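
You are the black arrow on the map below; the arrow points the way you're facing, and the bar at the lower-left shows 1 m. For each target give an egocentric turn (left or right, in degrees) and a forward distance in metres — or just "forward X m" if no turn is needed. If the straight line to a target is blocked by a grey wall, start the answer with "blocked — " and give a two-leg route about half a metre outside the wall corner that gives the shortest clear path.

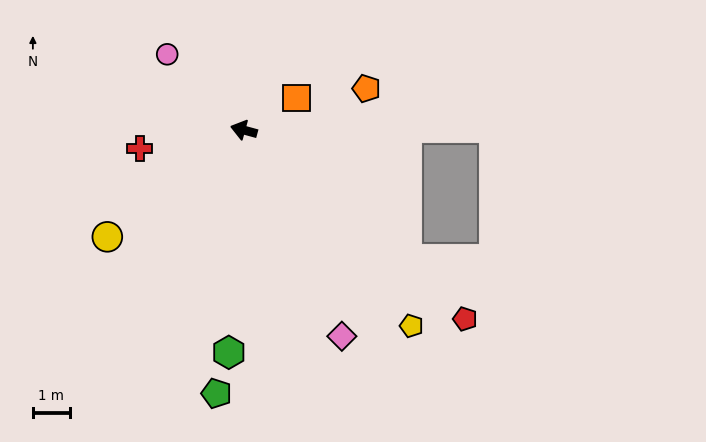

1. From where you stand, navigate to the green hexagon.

turn left 101°, forward 6.1 m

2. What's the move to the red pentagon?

turn left 155°, forward 7.9 m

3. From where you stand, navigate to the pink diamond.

turn left 131°, forward 6.2 m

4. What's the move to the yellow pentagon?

turn left 146°, forward 7.0 m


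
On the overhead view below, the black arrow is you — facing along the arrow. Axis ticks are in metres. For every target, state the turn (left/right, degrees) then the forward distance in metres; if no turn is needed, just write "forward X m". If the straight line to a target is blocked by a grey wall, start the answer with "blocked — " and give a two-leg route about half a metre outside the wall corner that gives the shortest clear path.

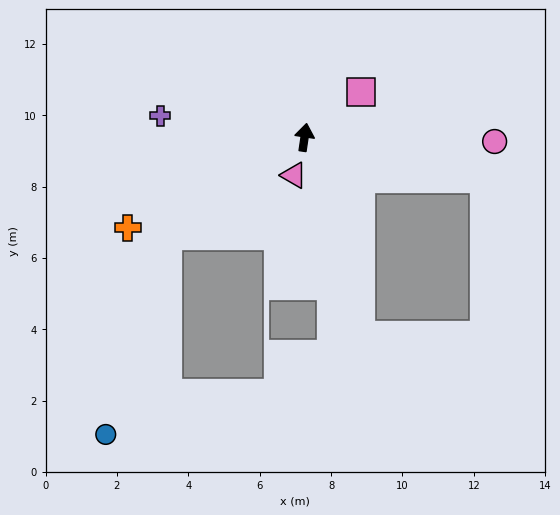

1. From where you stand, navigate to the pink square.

turn right 43°, forward 2.0 m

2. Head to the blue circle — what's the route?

blocked — turn left 134°, forward 4.7 m, then turn left 37°, forward 5.8 m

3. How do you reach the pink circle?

turn right 83°, forward 5.3 m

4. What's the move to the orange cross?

turn left 126°, forward 5.6 m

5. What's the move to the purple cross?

turn left 90°, forward 4.1 m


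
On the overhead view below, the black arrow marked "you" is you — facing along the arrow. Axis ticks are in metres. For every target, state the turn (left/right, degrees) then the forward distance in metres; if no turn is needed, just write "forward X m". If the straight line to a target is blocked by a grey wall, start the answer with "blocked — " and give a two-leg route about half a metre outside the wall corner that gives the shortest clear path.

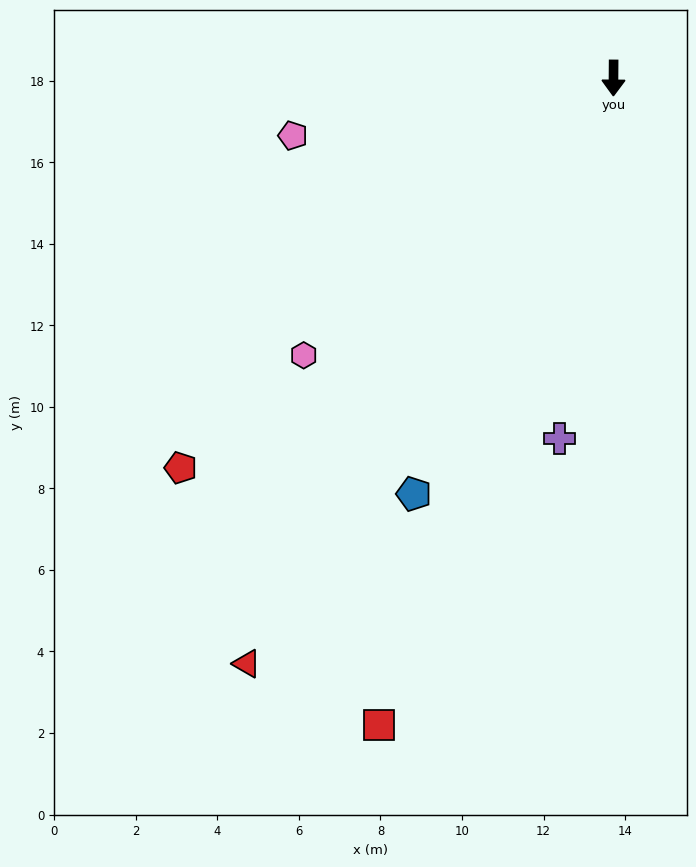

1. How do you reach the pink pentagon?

turn right 79°, forward 8.0 m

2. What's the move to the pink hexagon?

turn right 48°, forward 10.2 m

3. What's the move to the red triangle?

turn right 32°, forward 16.9 m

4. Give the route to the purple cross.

turn right 8°, forward 8.9 m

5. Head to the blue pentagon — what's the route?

turn right 25°, forward 11.3 m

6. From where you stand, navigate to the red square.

turn right 20°, forward 16.9 m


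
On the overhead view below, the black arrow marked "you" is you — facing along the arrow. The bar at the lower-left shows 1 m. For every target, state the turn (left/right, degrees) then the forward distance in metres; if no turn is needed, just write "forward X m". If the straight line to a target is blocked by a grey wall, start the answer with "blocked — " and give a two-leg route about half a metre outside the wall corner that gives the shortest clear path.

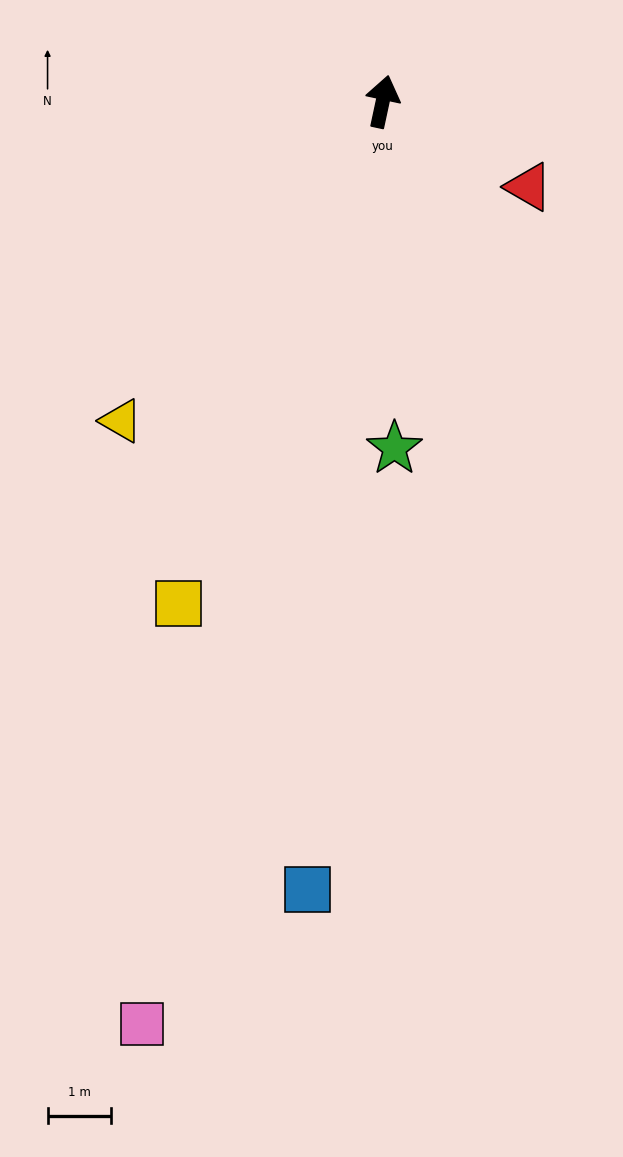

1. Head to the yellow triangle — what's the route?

turn left 153°, forward 6.5 m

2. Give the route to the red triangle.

turn right 108°, forward 2.7 m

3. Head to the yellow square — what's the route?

turn left 170°, forward 8.5 m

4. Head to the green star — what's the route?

turn right 166°, forward 5.5 m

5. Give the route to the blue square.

turn right 173°, forward 12.5 m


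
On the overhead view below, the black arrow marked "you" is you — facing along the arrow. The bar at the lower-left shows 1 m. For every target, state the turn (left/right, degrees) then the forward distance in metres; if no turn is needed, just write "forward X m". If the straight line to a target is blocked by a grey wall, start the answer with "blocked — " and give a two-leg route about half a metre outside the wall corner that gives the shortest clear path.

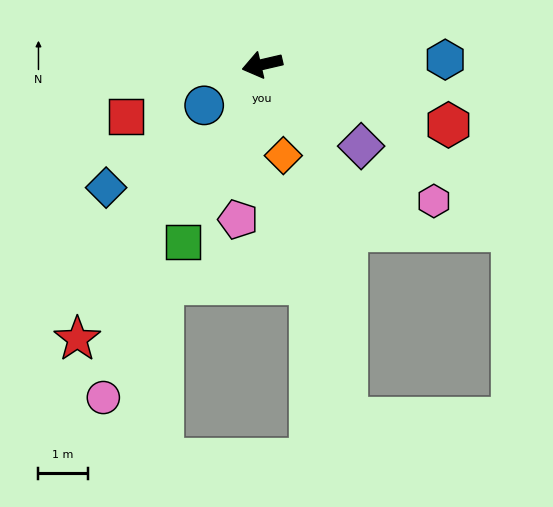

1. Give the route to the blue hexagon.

turn left 168°, forward 3.7 m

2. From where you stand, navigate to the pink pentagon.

turn left 68°, forward 3.2 m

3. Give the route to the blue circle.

turn left 22°, forward 1.4 m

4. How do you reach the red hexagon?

turn left 149°, forward 4.0 m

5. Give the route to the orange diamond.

turn left 90°, forward 1.9 m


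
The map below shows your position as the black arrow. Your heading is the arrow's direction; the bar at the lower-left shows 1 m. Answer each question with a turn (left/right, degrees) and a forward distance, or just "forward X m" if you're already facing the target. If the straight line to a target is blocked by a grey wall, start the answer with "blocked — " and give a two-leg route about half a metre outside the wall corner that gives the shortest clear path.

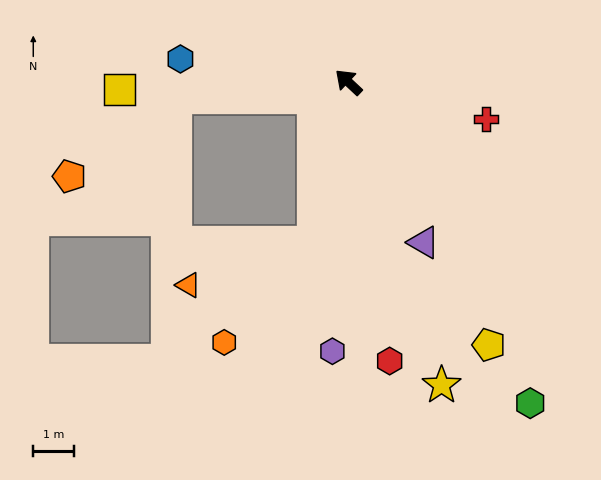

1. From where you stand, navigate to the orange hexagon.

blocked — turn left 121°, forward 4.1 m, then turn right 30°, forward 3.3 m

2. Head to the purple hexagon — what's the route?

turn left 130°, forward 6.6 m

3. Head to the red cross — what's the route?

turn right 152°, forward 3.5 m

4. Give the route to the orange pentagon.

blocked — turn left 48°, forward 4.3 m, then turn left 32°, forward 3.3 m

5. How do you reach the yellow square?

turn left 45°, forward 5.7 m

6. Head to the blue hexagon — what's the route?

turn left 35°, forward 4.2 m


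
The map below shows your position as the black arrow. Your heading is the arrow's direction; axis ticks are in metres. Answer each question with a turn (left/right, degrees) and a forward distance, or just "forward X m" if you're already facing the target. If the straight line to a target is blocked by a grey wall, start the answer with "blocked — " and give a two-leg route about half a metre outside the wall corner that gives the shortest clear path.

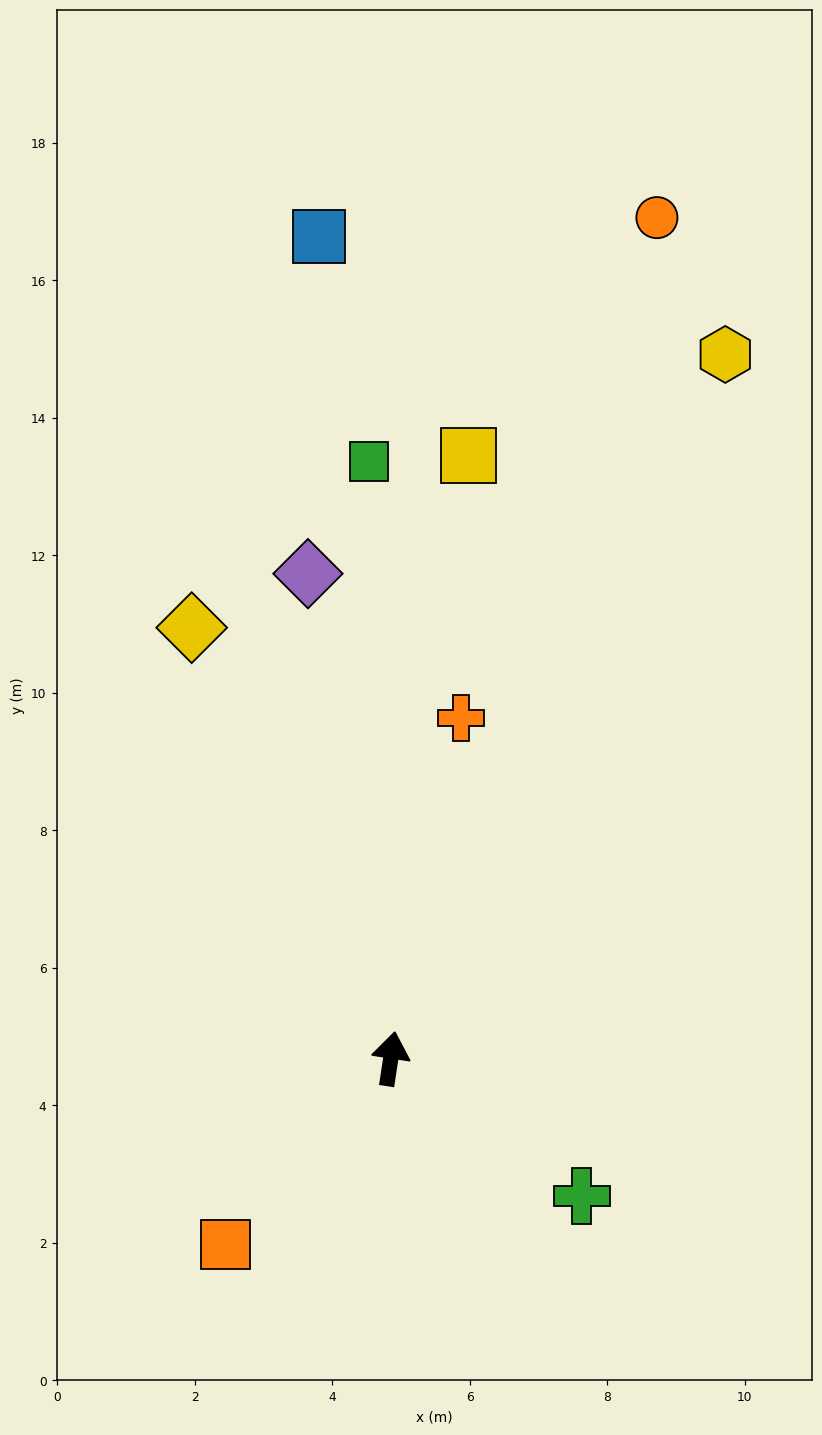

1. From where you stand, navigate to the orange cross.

turn right 3°, forward 5.1 m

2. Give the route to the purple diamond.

turn left 18°, forward 7.2 m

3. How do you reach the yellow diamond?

turn left 33°, forward 6.9 m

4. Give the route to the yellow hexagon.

turn right 17°, forward 11.3 m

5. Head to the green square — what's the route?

turn left 11°, forward 8.7 m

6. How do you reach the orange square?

turn left 147°, forward 3.6 m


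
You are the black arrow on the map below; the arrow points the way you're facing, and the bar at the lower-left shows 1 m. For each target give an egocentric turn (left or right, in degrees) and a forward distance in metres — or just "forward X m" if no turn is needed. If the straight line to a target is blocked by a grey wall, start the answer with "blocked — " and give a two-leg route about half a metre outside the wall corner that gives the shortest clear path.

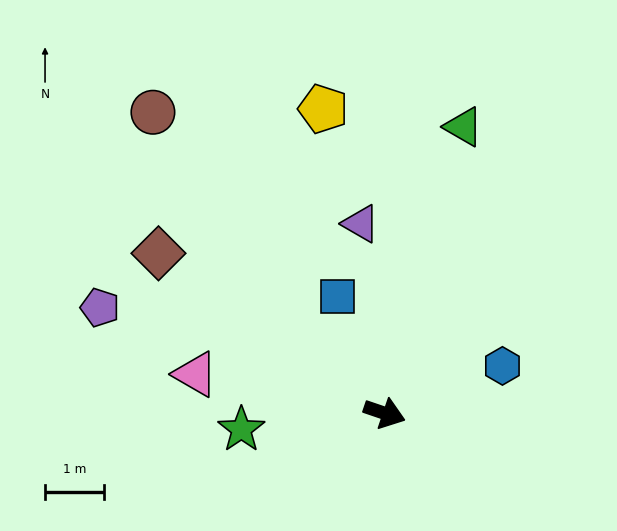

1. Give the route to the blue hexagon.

turn left 41°, forward 2.2 m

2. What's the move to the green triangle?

turn left 93°, forward 5.0 m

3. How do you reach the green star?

turn right 155°, forward 2.4 m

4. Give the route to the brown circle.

turn left 146°, forward 6.5 m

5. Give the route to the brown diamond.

turn left 163°, forward 4.7 m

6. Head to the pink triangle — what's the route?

turn right 173°, forward 3.3 m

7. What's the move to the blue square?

turn left 131°, forward 2.1 m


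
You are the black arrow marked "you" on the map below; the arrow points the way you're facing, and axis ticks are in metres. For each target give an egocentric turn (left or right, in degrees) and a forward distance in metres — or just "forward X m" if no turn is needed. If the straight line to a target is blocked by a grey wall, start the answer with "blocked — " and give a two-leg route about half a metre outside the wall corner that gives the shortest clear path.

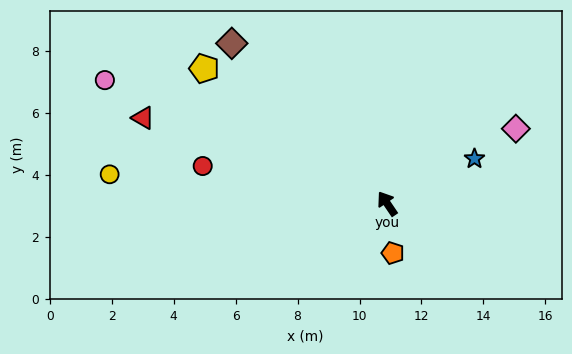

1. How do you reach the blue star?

turn right 97°, forward 3.2 m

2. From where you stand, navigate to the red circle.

turn left 44°, forward 6.1 m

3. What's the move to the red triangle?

turn left 37°, forward 8.4 m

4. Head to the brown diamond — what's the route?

turn left 10°, forward 7.2 m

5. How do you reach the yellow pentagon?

turn left 19°, forward 7.3 m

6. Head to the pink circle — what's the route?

turn left 32°, forward 9.9 m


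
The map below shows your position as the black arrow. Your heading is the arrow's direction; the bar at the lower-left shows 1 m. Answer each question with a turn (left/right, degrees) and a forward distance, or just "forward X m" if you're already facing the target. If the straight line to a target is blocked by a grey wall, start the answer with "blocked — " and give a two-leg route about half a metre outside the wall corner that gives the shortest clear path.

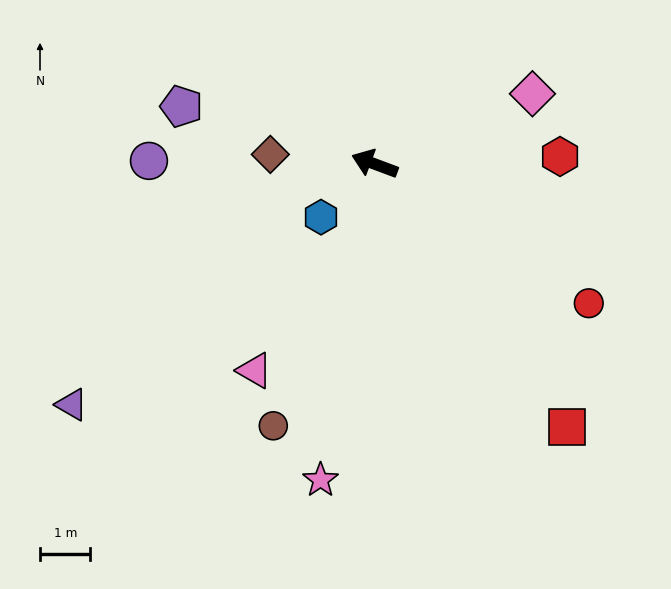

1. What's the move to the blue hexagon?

turn left 65°, forward 1.5 m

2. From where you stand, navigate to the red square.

turn left 147°, forward 6.5 m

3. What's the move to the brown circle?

turn left 89°, forward 5.6 m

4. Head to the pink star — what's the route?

turn left 101°, forward 6.4 m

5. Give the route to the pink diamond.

turn right 135°, forward 3.4 m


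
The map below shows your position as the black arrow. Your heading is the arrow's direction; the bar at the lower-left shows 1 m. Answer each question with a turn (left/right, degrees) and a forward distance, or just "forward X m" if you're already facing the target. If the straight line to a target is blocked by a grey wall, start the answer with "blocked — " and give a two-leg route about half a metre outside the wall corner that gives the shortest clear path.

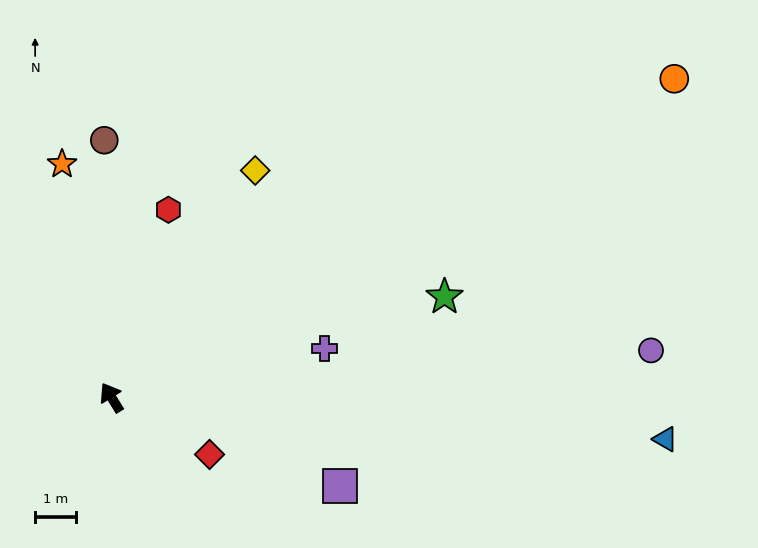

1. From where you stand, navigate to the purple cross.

turn right 109°, forward 5.3 m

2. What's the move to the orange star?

turn right 20°, forward 5.8 m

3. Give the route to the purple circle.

turn right 117°, forward 13.1 m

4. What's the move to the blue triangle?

turn right 126°, forward 13.5 m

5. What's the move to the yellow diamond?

turn right 64°, forward 6.5 m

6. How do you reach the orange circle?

turn right 92°, forward 15.7 m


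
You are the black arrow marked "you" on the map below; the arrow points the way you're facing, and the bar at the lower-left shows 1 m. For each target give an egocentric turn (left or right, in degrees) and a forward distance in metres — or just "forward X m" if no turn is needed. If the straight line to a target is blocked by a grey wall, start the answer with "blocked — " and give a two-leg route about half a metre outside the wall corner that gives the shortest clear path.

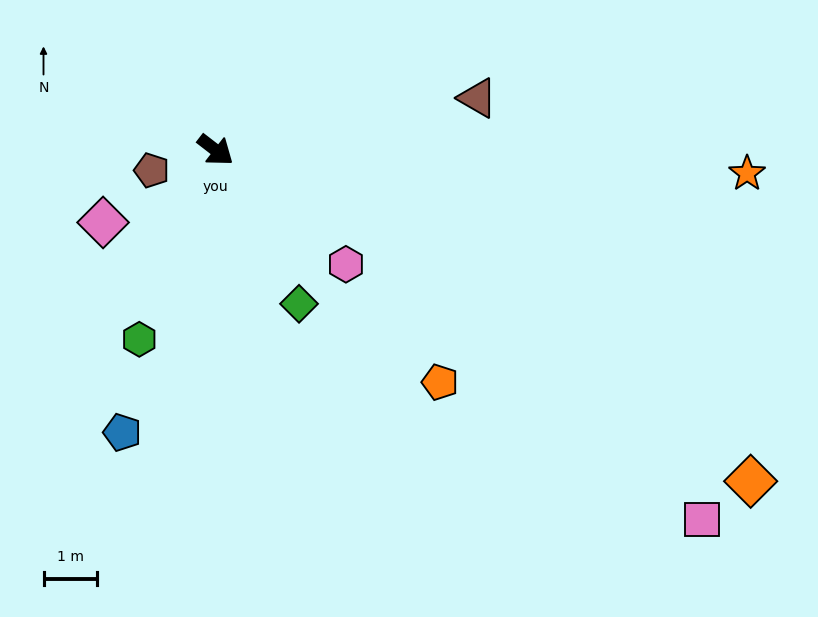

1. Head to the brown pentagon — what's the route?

turn right 125°, forward 1.2 m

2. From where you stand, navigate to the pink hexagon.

turn right 4°, forward 3.2 m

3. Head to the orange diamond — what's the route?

turn left 6°, forward 11.7 m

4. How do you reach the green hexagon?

turn right 74°, forward 3.8 m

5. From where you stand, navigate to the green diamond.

turn right 24°, forward 3.2 m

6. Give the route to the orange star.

turn left 35°, forward 9.9 m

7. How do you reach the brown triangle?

turn left 49°, forward 5.0 m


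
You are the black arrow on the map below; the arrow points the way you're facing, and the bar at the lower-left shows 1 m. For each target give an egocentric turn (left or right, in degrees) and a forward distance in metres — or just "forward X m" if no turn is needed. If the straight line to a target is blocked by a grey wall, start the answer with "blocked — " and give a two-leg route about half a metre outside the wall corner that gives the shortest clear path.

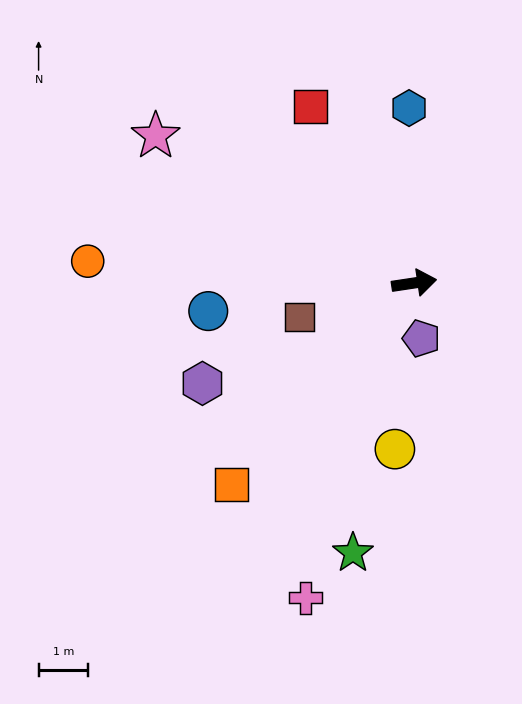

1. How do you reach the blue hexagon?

turn left 83°, forward 3.5 m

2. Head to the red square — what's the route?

turn left 112°, forward 4.1 m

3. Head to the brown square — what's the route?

turn right 172°, forward 2.4 m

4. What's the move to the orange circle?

turn left 168°, forward 6.6 m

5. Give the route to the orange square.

turn right 141°, forward 5.5 m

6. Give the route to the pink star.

turn left 142°, forward 6.0 m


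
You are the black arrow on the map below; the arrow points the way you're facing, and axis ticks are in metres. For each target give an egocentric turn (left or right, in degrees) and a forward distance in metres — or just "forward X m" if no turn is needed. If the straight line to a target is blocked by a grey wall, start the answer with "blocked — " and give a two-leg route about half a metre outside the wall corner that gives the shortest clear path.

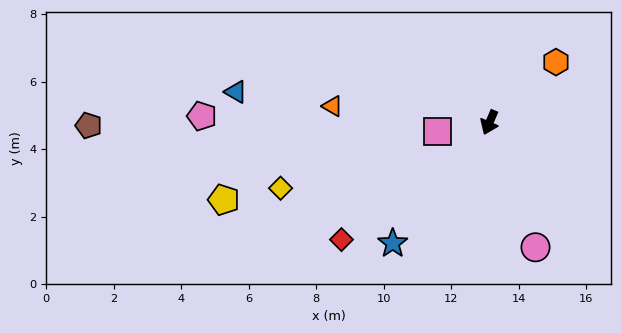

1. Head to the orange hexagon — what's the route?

turn left 155°, forward 2.7 m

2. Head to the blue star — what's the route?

turn right 15°, forward 4.6 m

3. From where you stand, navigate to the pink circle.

turn left 44°, forward 3.9 m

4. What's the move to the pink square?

turn right 57°, forward 1.6 m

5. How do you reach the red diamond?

turn right 28°, forward 5.6 m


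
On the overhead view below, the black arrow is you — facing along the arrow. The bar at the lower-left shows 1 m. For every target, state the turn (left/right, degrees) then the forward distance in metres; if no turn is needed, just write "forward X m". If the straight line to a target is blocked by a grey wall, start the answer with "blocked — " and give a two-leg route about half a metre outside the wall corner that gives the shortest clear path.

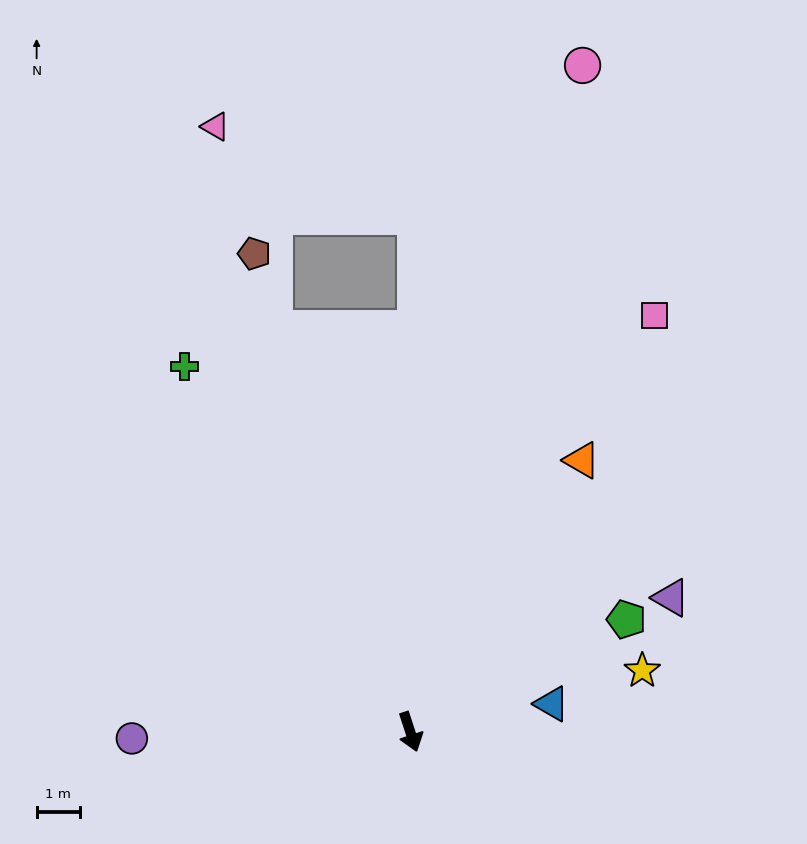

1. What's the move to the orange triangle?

turn left 130°, forward 7.5 m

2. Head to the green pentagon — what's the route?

turn left 99°, forward 5.7 m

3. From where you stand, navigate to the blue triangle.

turn left 83°, forward 3.4 m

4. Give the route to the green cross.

turn right 166°, forward 10.0 m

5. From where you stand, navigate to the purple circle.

turn right 107°, forward 6.5 m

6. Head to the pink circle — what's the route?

turn left 147°, forward 16.0 m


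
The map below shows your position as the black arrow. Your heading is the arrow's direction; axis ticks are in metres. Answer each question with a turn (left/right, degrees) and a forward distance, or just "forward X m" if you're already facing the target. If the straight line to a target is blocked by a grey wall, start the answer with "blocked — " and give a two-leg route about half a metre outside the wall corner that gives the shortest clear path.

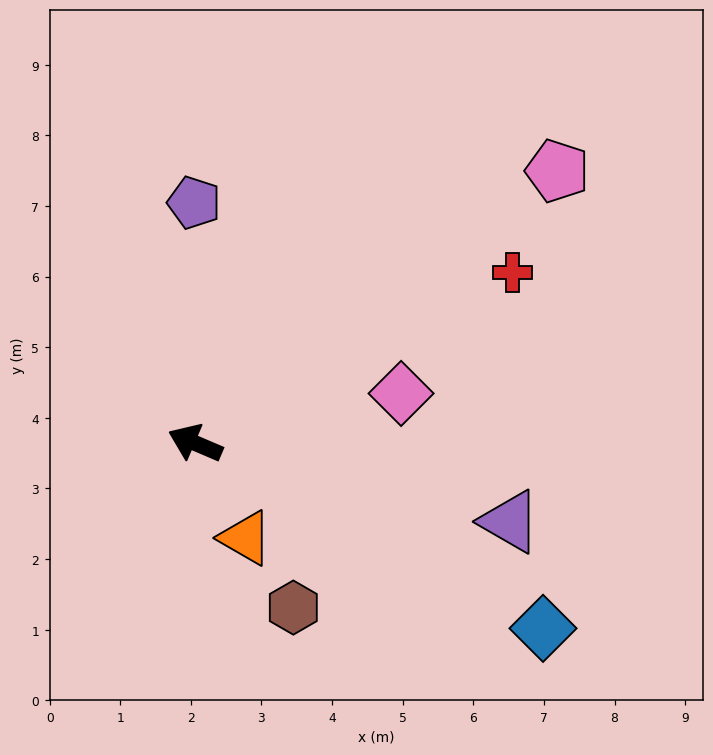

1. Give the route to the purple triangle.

turn right 171°, forward 4.6 m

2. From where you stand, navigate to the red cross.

turn right 129°, forward 5.1 m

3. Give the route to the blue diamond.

turn left 175°, forward 5.6 m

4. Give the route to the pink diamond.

turn right 143°, forward 3.0 m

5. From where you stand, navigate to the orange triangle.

turn left 141°, forward 1.5 m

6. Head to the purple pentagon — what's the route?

turn right 67°, forward 3.4 m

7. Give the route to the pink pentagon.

turn right 120°, forward 6.4 m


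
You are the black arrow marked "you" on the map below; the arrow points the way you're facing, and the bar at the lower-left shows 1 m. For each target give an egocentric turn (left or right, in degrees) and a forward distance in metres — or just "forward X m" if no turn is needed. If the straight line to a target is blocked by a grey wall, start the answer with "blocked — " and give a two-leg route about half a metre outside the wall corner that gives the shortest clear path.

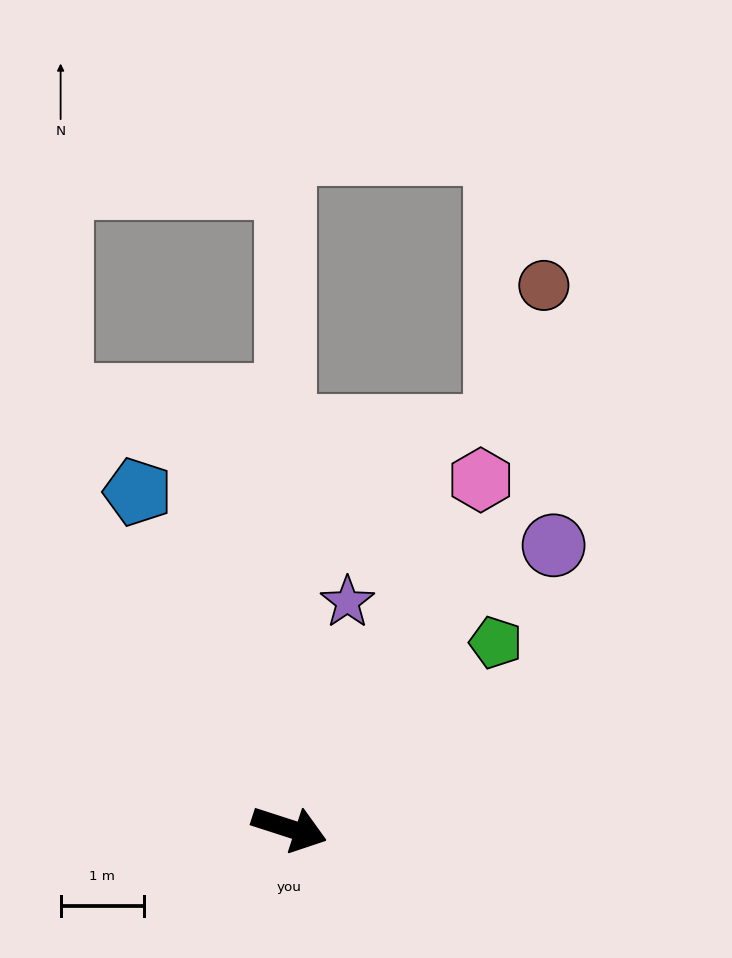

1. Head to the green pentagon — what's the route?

turn left 60°, forward 3.3 m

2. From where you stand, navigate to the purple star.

turn left 94°, forward 2.8 m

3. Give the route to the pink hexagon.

turn left 79°, forward 4.8 m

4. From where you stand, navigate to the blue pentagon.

turn left 132°, forward 4.4 m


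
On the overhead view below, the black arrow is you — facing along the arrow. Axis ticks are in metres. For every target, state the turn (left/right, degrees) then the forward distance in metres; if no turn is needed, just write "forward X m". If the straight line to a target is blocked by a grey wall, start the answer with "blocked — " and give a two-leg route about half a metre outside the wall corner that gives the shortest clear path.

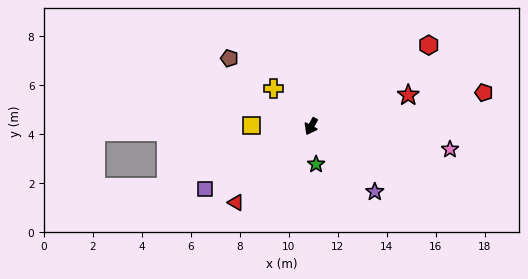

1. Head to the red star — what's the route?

turn left 136°, forward 4.2 m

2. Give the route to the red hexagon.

turn left 153°, forward 5.8 m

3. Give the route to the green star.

turn left 36°, forward 1.6 m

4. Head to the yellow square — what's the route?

turn right 63°, forward 2.4 m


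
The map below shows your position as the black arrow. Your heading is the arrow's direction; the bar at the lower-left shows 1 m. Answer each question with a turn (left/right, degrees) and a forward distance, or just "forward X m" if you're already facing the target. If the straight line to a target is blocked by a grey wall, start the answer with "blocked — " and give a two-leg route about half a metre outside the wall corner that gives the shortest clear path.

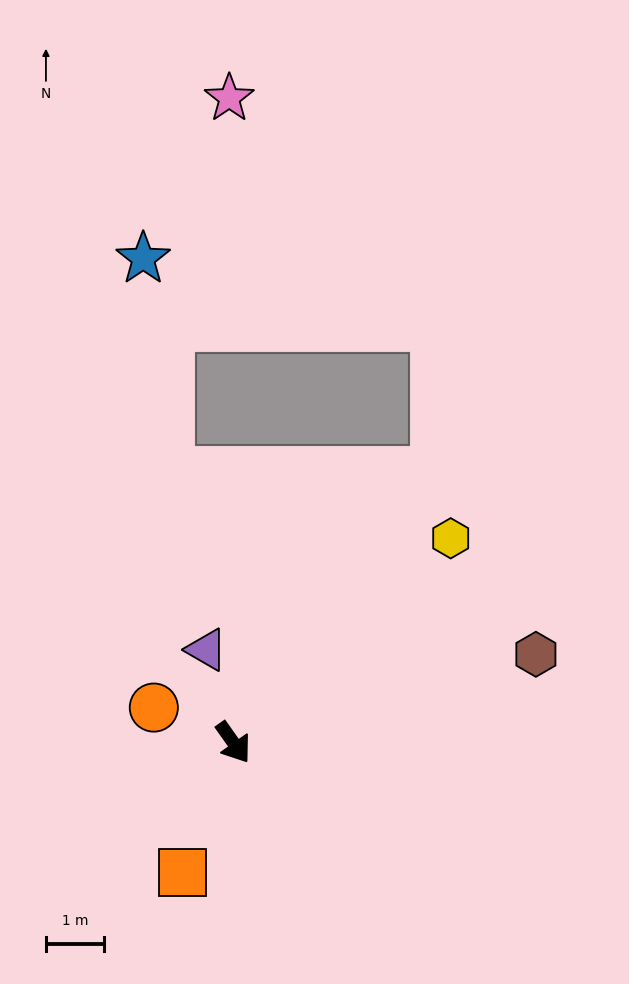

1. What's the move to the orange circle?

turn right 149°, forward 1.5 m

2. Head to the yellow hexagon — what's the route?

turn left 98°, forward 5.1 m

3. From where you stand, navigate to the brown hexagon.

turn left 71°, forward 5.4 m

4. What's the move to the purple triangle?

turn left 161°, forward 1.7 m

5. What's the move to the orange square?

turn right 57°, forward 2.4 m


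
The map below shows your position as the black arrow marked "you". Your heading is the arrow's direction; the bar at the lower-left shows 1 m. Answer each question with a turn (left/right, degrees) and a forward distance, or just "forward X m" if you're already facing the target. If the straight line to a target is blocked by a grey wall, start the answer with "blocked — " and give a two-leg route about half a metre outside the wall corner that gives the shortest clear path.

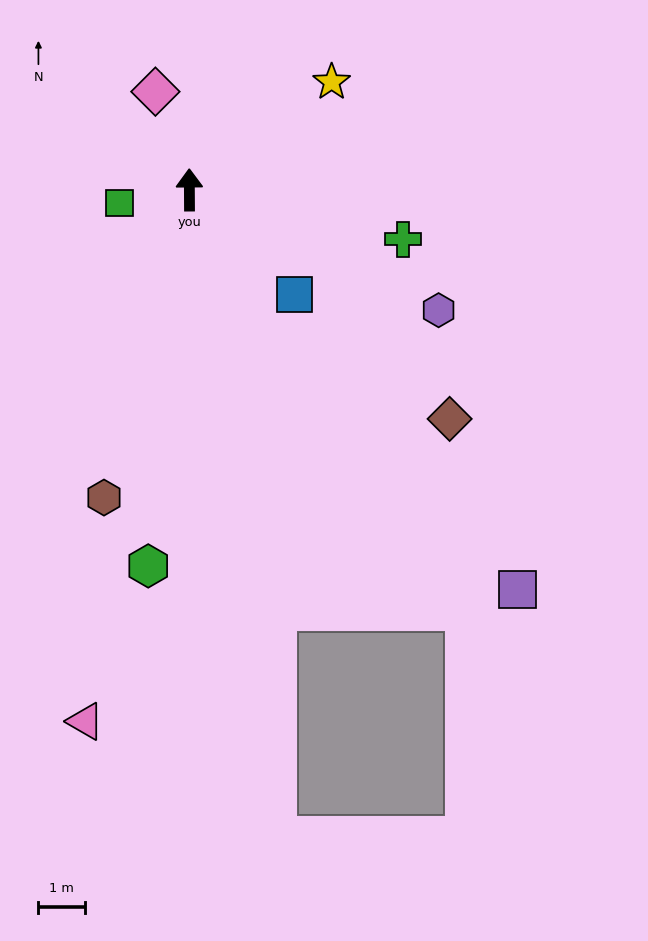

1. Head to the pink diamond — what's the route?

turn left 19°, forward 2.2 m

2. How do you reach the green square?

turn left 100°, forward 1.5 m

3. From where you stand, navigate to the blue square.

turn right 135°, forward 3.2 m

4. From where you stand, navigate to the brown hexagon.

turn left 164°, forward 6.8 m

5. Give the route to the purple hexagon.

turn right 116°, forward 5.9 m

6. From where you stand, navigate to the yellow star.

turn right 53°, forward 3.8 m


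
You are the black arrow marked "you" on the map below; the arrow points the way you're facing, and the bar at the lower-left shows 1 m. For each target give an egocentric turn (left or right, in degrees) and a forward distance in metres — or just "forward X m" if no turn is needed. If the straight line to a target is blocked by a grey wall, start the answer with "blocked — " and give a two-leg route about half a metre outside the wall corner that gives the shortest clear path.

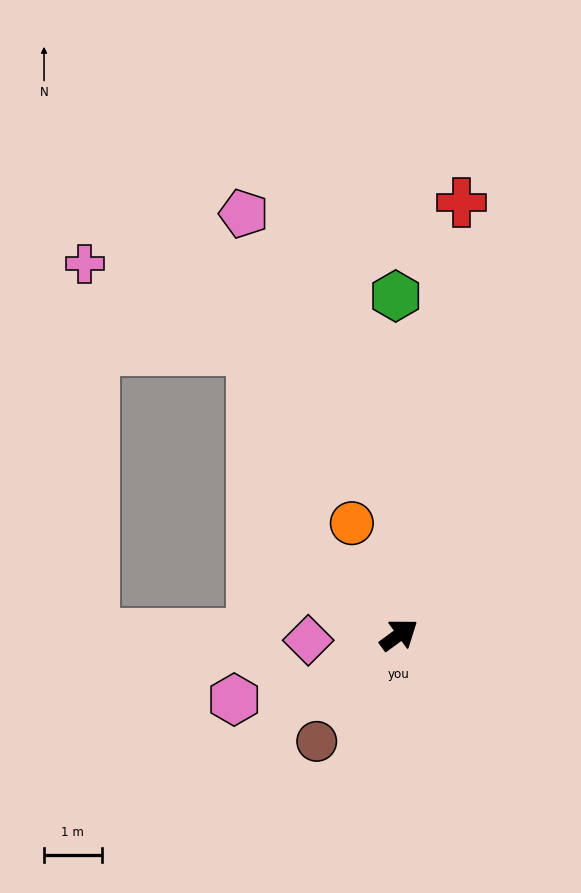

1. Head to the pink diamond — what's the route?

turn left 147°, forward 1.6 m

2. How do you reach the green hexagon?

turn left 54°, forward 5.9 m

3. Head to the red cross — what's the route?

turn left 46°, forward 7.6 m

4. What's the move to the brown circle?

turn right 164°, forward 2.3 m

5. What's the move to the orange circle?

turn left 77°, forward 2.1 m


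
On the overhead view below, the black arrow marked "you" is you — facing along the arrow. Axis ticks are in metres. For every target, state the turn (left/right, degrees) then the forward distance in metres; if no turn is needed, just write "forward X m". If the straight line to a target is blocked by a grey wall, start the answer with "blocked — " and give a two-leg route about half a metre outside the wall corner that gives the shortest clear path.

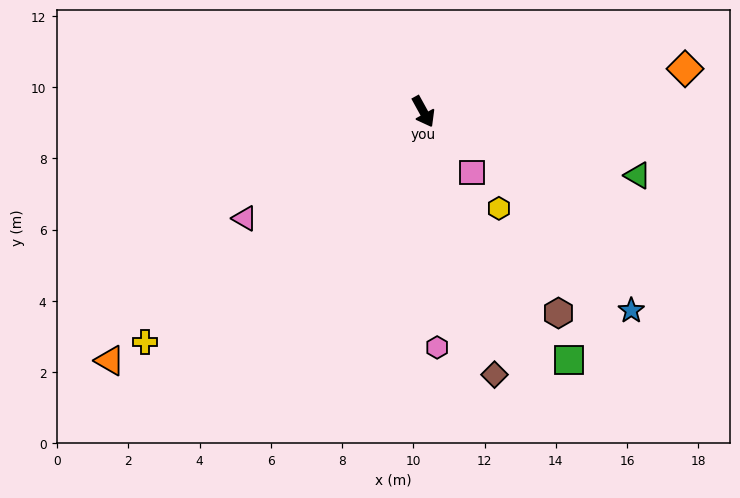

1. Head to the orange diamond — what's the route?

turn left 70°, forward 7.4 m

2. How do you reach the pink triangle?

turn right 88°, forward 5.8 m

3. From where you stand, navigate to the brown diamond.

turn right 14°, forward 7.6 m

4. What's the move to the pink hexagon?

turn right 26°, forward 6.6 m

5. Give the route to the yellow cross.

turn right 79°, forward 10.1 m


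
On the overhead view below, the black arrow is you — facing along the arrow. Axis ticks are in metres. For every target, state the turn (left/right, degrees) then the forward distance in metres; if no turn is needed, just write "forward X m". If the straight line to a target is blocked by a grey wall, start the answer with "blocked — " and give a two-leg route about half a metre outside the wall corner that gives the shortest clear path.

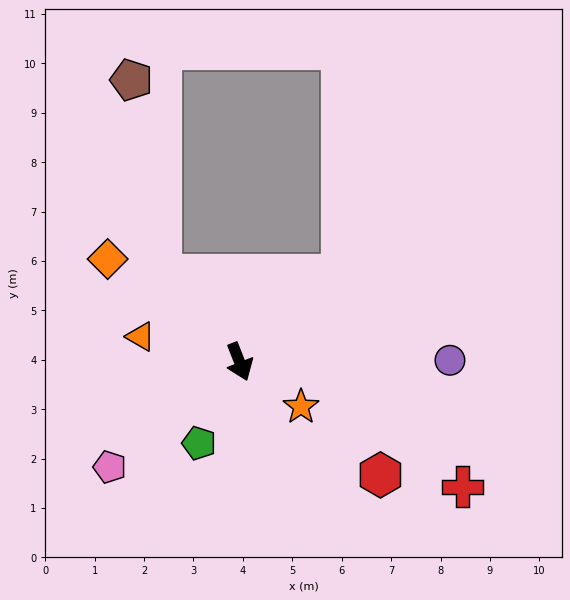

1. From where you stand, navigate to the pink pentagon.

turn right 72°, forward 3.4 m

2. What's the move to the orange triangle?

turn right 126°, forward 2.1 m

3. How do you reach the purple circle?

turn left 69°, forward 4.3 m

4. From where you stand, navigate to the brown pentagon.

blocked — turn right 159°, forward 2.4 m, then turn right 34°, forward 4.0 m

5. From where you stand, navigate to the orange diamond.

turn right 149°, forward 3.4 m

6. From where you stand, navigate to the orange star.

turn left 32°, forward 1.5 m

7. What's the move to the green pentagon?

turn right 48°, forward 1.8 m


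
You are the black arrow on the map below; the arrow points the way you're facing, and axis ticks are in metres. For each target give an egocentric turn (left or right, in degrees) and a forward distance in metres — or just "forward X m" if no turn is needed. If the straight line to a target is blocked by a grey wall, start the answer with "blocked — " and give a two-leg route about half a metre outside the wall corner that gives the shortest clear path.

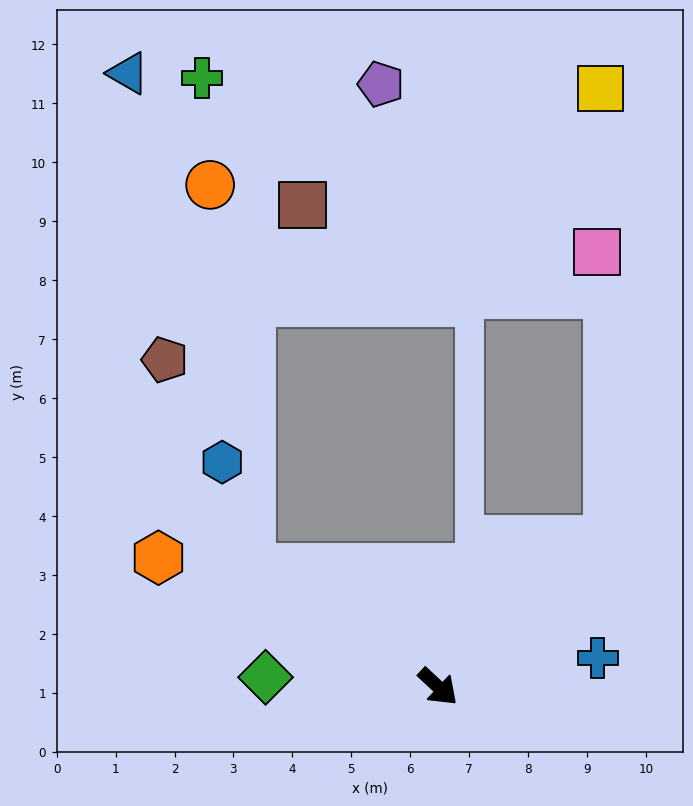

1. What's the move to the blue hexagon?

blocked — turn right 169°, forward 3.8 m, then turn right 43°, forward 1.9 m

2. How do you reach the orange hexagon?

turn right 162°, forward 5.2 m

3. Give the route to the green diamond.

turn right 140°, forward 2.9 m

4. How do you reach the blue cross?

turn left 53°, forward 2.8 m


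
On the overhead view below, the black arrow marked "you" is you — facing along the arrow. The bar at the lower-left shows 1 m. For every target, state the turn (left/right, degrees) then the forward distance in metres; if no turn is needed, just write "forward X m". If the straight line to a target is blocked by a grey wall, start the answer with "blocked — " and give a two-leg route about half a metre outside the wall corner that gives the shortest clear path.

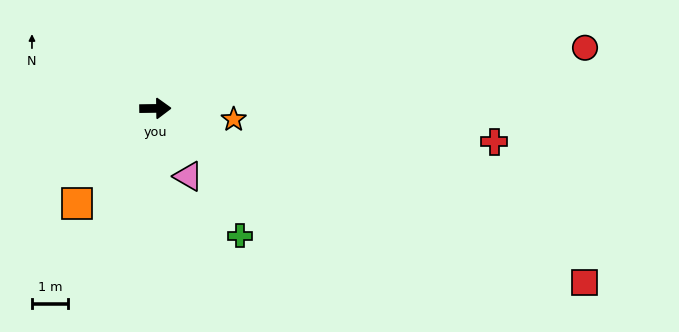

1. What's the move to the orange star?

turn right 9°, forward 2.2 m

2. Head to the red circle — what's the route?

turn left 7°, forward 12.0 m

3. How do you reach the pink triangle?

turn right 65°, forward 2.1 m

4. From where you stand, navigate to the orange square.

turn right 130°, forward 3.4 m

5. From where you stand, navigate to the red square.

turn right 23°, forward 12.8 m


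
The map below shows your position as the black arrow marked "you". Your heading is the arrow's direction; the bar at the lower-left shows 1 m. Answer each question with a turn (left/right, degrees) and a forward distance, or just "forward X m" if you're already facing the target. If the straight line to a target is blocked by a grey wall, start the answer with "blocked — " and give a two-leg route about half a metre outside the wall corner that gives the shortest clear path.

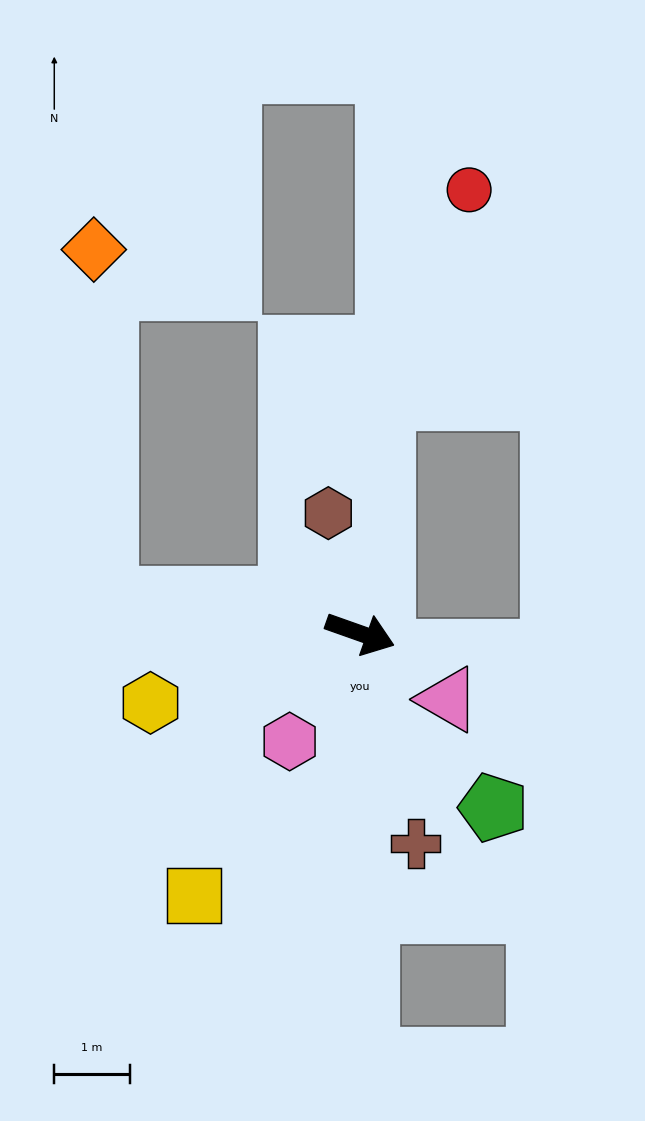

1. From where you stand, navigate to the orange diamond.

blocked — turn right 168°, forward 3.4 m, then turn right 81°, forward 4.6 m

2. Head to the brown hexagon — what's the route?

turn left 124°, forward 1.6 m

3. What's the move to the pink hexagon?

turn right 104°, forward 1.7 m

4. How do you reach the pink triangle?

turn right 18°, forward 1.5 m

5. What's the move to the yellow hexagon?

turn right 142°, forward 2.9 m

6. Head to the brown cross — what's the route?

turn right 56°, forward 2.9 m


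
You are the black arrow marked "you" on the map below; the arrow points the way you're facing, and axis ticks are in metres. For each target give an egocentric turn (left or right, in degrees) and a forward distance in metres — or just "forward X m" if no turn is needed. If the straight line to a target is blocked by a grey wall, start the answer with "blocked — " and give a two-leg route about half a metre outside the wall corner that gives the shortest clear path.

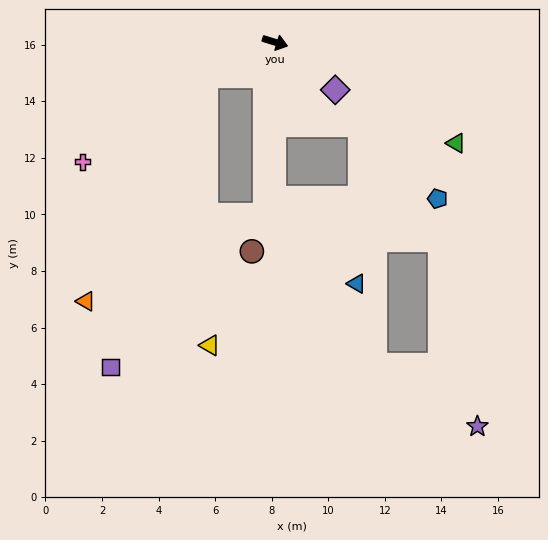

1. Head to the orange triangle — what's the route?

blocked — turn right 137°, forward 2.7 m, then turn left 36°, forward 9.0 m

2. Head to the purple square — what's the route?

blocked — turn right 137°, forward 2.7 m, then turn left 46°, forward 10.8 m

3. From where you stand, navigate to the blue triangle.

blocked — turn right 73°, forward 5.5 m, then turn left 44°, forward 4.2 m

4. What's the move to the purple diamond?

turn right 21°, forward 2.7 m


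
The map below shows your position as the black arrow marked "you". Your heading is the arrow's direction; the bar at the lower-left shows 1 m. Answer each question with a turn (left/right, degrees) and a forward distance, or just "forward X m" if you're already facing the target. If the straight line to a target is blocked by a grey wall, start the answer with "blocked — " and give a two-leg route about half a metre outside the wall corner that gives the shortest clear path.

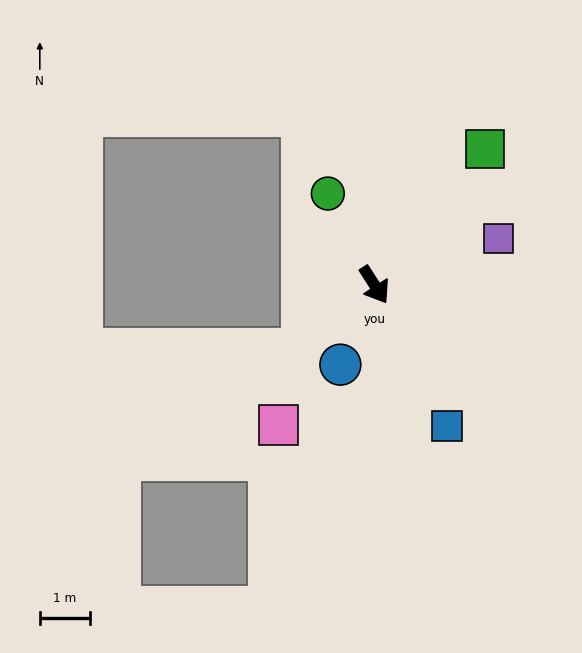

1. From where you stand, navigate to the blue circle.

turn right 56°, forward 1.7 m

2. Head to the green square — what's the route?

turn left 108°, forward 3.5 m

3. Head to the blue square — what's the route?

turn right 5°, forward 3.2 m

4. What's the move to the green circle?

turn left 174°, forward 2.0 m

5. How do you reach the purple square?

turn left 78°, forward 2.6 m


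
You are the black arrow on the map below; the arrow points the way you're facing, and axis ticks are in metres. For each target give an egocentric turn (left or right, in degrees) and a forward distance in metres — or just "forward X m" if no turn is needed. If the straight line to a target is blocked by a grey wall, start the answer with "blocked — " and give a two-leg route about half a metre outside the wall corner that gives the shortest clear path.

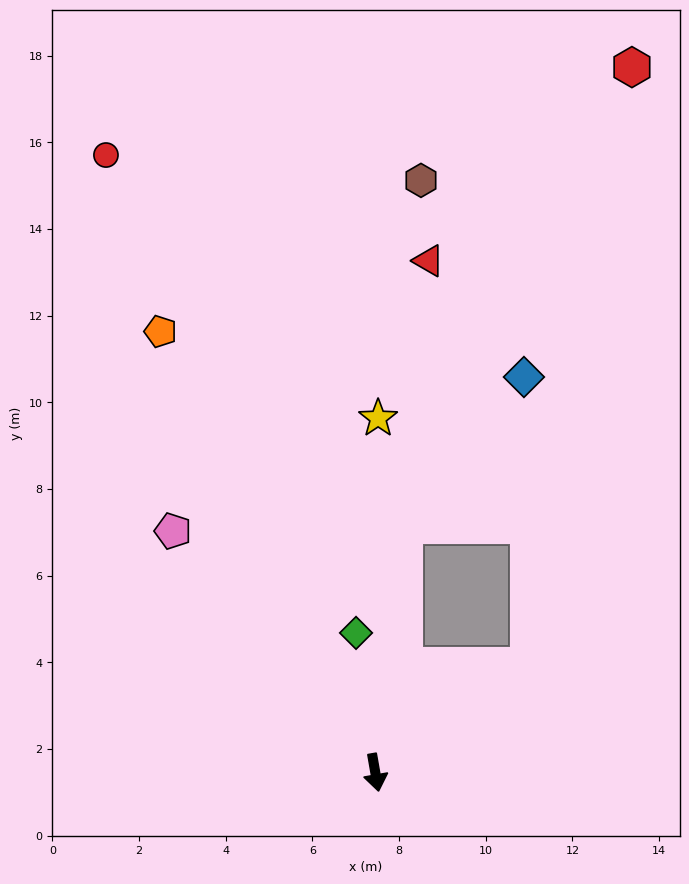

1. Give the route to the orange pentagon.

turn right 164°, forward 11.3 m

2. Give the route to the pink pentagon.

turn right 150°, forward 7.3 m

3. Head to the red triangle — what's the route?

turn left 164°, forward 11.9 m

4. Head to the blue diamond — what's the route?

blocked — turn left 163°, forward 5.7 m, then turn right 32°, forward 4.4 m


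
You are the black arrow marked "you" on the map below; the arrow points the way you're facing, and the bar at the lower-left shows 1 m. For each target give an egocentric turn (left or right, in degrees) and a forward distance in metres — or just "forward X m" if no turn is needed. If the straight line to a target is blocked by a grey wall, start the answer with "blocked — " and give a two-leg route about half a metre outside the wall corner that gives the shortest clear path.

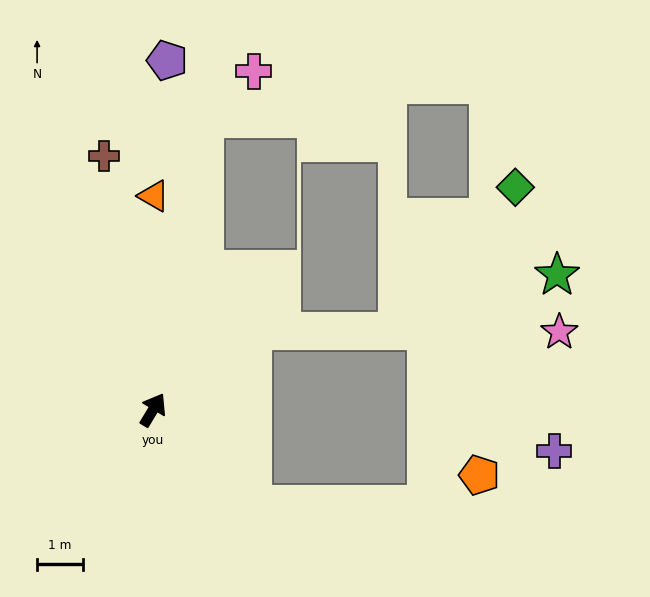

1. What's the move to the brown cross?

turn left 42°, forward 5.7 m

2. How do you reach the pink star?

blocked — turn right 20°, forward 2.8 m, then turn right 39°, forward 6.7 m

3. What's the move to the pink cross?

blocked — turn left 21°, forward 6.5 m, then turn right 36°, forward 1.5 m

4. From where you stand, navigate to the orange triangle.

turn left 31°, forward 4.7 m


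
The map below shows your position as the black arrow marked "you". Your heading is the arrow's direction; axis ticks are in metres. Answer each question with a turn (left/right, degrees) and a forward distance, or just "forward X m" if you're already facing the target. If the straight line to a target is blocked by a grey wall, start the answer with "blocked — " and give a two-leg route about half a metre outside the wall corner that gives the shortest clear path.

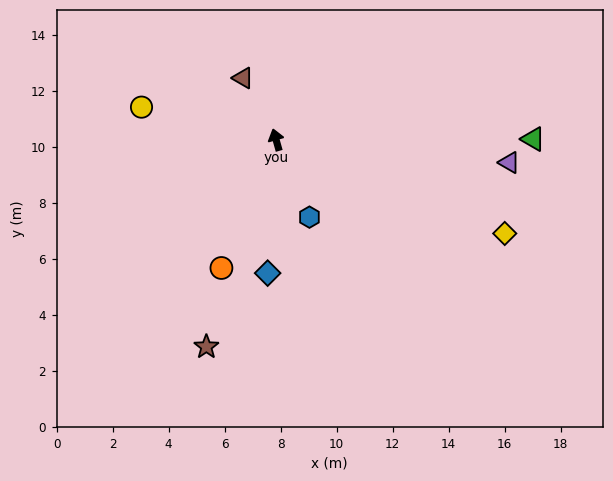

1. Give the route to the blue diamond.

turn left 161°, forward 4.8 m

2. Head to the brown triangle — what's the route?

turn left 12°, forward 2.5 m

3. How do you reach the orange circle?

turn left 141°, forward 5.0 m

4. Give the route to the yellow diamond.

turn right 128°, forward 8.8 m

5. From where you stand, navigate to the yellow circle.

turn left 61°, forward 4.9 m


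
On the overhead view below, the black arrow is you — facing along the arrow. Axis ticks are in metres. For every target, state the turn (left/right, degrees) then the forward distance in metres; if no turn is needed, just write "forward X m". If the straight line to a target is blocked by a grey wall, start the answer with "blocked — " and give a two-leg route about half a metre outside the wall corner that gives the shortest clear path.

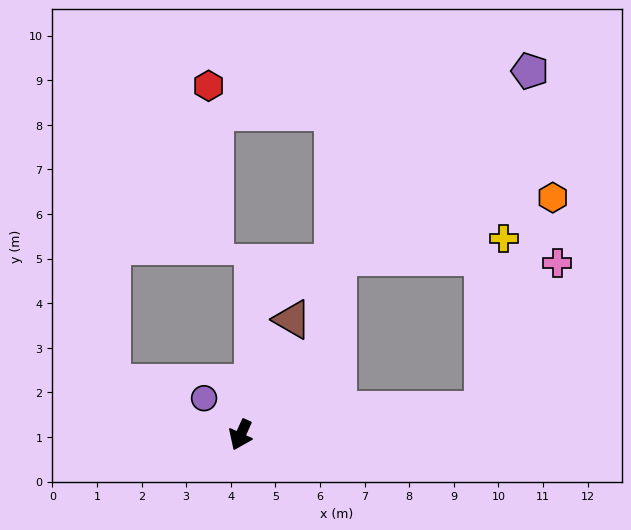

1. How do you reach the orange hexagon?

blocked — turn left 120°, forward 5.5 m, then turn left 66°, forward 5.0 m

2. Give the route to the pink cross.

blocked — turn left 120°, forward 5.5 m, then turn left 57°, forward 3.7 m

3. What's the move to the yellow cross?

blocked — turn left 120°, forward 5.5 m, then turn left 77°, forward 3.9 m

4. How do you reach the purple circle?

turn right 111°, forward 1.2 m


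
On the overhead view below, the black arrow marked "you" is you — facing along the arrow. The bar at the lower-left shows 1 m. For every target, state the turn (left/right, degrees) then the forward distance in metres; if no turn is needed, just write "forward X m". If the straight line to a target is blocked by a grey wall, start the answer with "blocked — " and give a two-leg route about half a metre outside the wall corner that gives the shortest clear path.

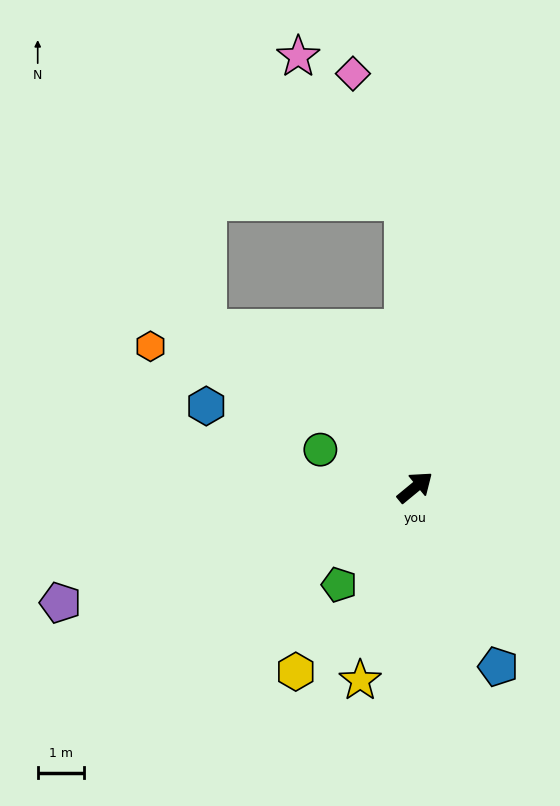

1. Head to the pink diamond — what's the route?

blocked — turn left 53°, forward 6.2 m, then turn left 19°, forward 3.0 m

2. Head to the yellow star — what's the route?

turn right 145°, forward 4.4 m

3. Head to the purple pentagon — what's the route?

turn left 159°, forward 8.1 m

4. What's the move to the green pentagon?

turn right 167°, forward 2.7 m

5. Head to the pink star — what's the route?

blocked — turn left 53°, forward 6.2 m, then turn left 34°, forward 3.9 m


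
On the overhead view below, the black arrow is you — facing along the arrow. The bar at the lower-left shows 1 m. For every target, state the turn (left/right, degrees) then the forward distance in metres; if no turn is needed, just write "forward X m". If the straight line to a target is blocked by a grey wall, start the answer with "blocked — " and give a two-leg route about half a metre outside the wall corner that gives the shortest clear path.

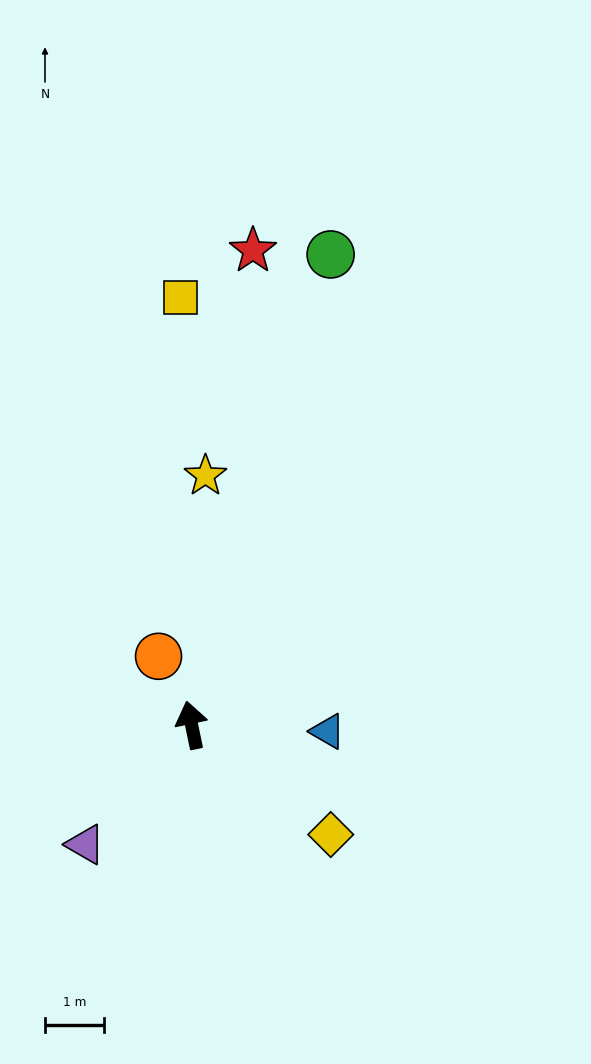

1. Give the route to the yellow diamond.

turn right 140°, forward 3.0 m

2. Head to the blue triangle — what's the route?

turn right 104°, forward 2.3 m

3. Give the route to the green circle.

turn right 28°, forward 8.4 m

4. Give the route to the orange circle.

turn left 14°, forward 1.3 m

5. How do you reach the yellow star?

turn right 15°, forward 4.3 m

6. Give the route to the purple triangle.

turn left 127°, forward 2.7 m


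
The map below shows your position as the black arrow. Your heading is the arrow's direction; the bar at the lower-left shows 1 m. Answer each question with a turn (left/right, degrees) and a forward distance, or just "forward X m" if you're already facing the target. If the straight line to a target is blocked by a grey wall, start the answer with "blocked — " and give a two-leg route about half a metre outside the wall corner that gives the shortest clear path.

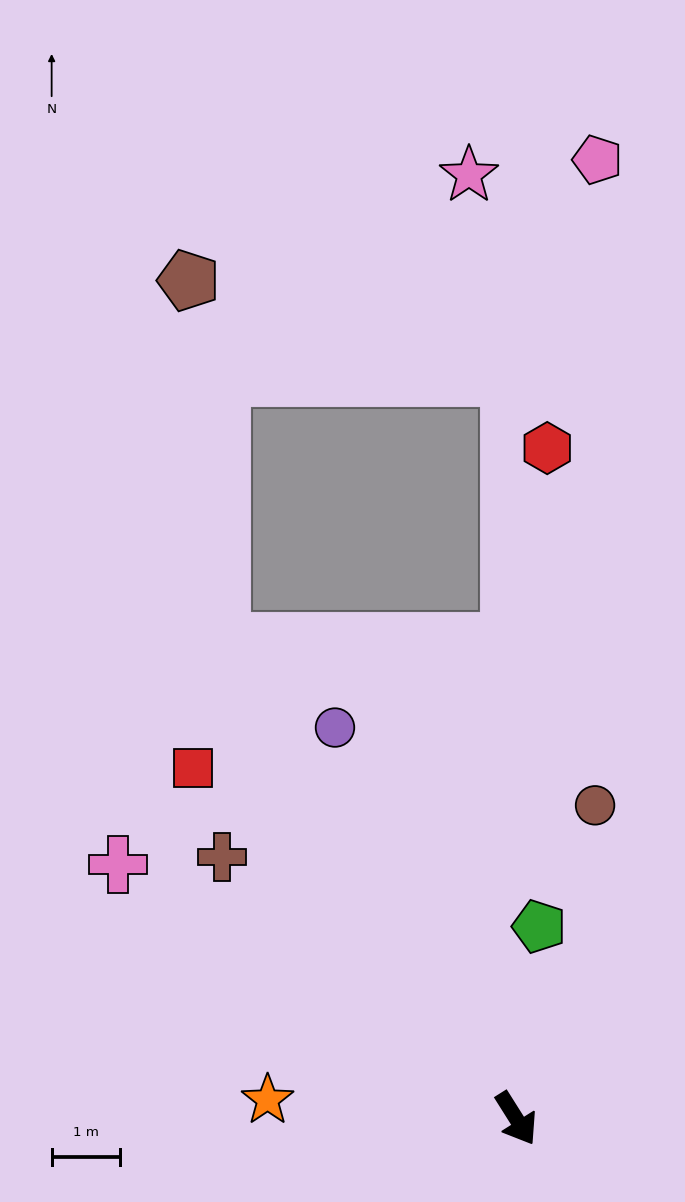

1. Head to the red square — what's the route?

turn right 170°, forward 7.0 m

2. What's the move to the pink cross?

turn right 155°, forward 6.9 m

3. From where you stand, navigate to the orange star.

turn right 127°, forward 3.7 m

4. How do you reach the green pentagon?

turn left 141°, forward 2.8 m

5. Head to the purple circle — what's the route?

turn left 173°, forward 6.3 m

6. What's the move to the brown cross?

turn right 164°, forward 5.8 m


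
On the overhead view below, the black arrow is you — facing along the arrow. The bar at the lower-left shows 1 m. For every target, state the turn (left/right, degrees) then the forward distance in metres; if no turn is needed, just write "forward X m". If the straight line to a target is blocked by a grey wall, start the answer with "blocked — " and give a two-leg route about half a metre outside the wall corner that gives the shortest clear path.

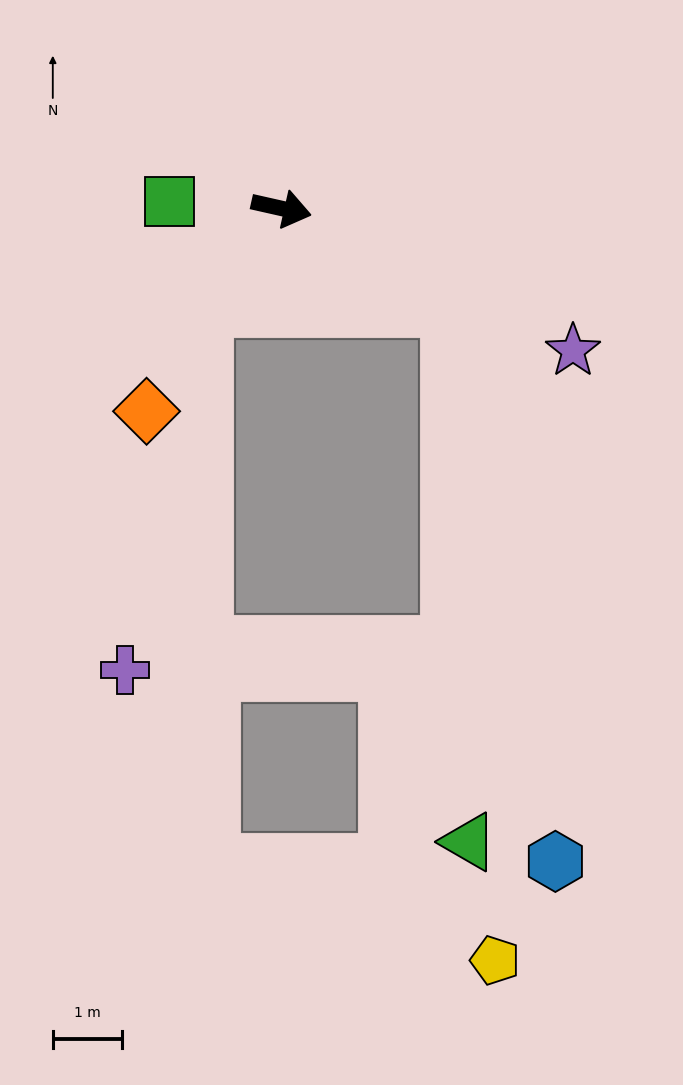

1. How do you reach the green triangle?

blocked — turn right 18°, forward 2.8 m, then turn right 57°, forward 7.7 m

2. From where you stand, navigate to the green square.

turn right 171°, forward 1.6 m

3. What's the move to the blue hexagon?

blocked — turn right 18°, forward 2.8 m, then turn right 49°, forward 8.1 m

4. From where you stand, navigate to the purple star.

turn right 13°, forward 4.7 m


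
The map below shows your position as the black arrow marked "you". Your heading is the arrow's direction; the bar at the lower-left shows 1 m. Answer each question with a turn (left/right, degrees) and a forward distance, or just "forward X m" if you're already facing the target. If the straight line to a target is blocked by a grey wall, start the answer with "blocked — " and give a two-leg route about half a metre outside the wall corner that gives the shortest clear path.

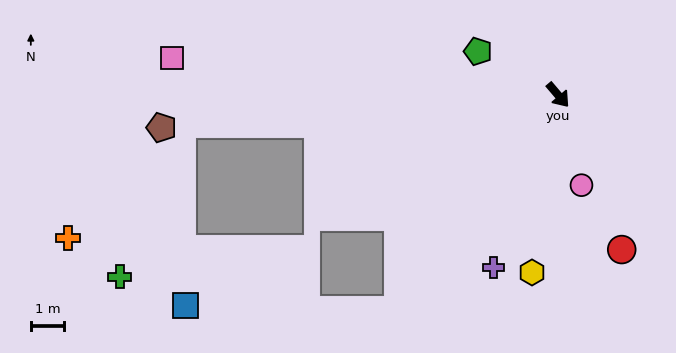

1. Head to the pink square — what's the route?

turn right 136°, forward 11.5 m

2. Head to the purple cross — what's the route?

turn right 61°, forward 5.5 m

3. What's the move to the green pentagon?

turn right 159°, forward 2.7 m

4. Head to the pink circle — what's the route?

turn right 26°, forward 2.8 m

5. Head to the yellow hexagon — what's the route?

turn right 49°, forward 5.3 m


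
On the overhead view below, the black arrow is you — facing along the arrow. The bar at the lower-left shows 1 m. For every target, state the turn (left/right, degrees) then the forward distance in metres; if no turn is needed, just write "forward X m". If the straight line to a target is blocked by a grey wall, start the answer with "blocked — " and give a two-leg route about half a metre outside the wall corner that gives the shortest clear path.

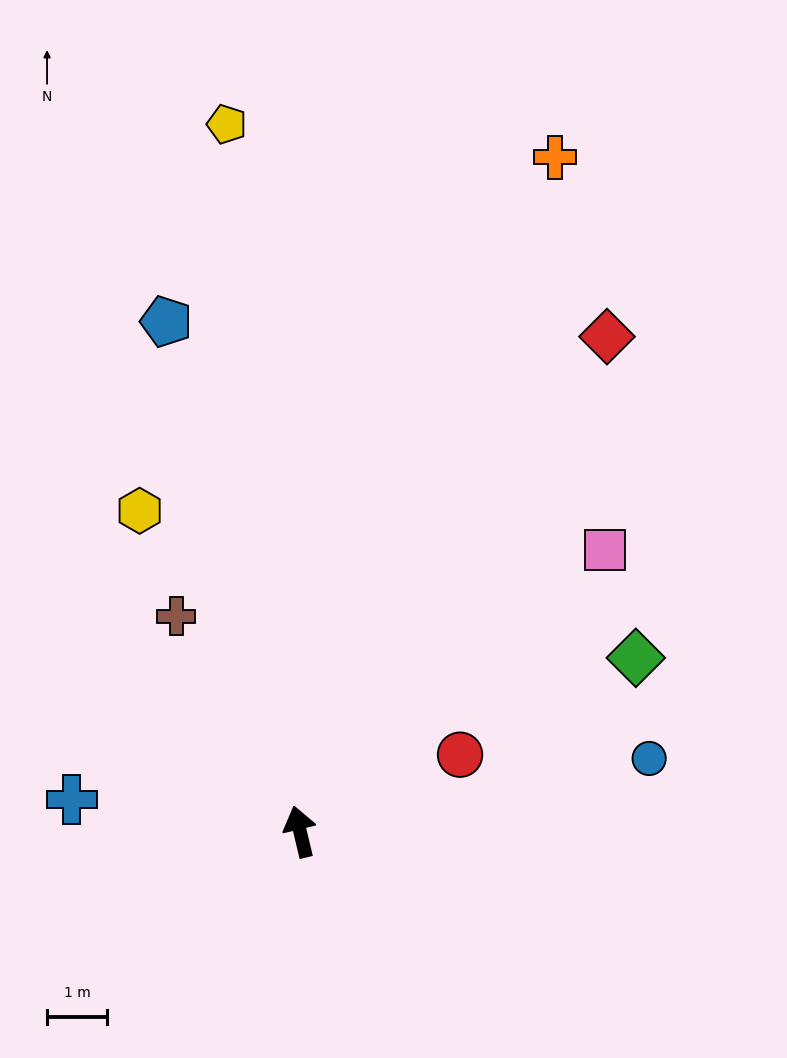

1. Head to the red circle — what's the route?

turn right 78°, forward 3.0 m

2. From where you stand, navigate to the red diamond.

turn right 45°, forward 9.7 m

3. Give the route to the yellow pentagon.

turn right 8°, forward 11.9 m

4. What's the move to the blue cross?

turn left 68°, forward 3.8 m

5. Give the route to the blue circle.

turn right 92°, forward 5.9 m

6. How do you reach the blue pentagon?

forward 8.8 m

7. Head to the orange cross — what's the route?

turn right 34°, forward 12.0 m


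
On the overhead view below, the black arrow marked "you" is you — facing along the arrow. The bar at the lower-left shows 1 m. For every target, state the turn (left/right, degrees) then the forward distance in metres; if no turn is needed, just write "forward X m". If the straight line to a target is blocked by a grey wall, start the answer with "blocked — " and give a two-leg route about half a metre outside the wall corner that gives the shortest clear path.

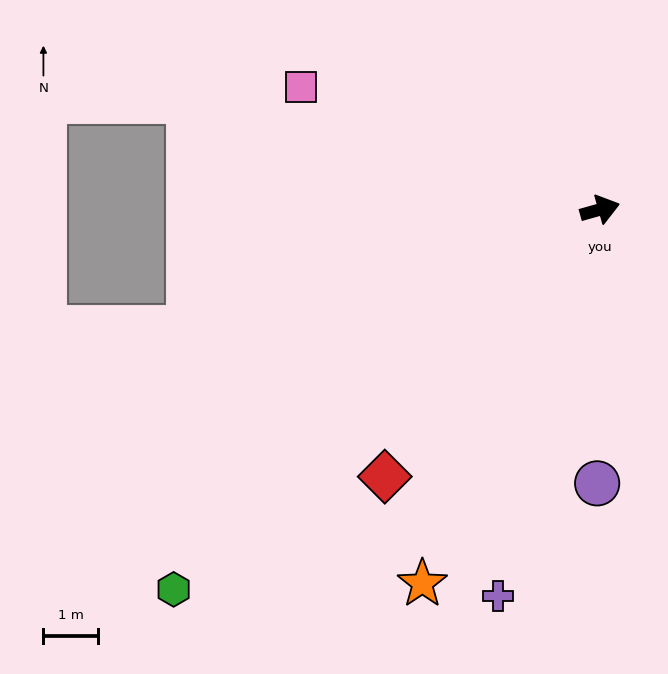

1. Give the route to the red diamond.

turn right 145°, forward 6.3 m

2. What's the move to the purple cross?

turn right 121°, forward 7.3 m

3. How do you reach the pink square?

turn left 142°, forward 5.9 m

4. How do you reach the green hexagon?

turn right 154°, forward 10.5 m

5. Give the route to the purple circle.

turn right 106°, forward 5.0 m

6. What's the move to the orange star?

turn right 131°, forward 7.6 m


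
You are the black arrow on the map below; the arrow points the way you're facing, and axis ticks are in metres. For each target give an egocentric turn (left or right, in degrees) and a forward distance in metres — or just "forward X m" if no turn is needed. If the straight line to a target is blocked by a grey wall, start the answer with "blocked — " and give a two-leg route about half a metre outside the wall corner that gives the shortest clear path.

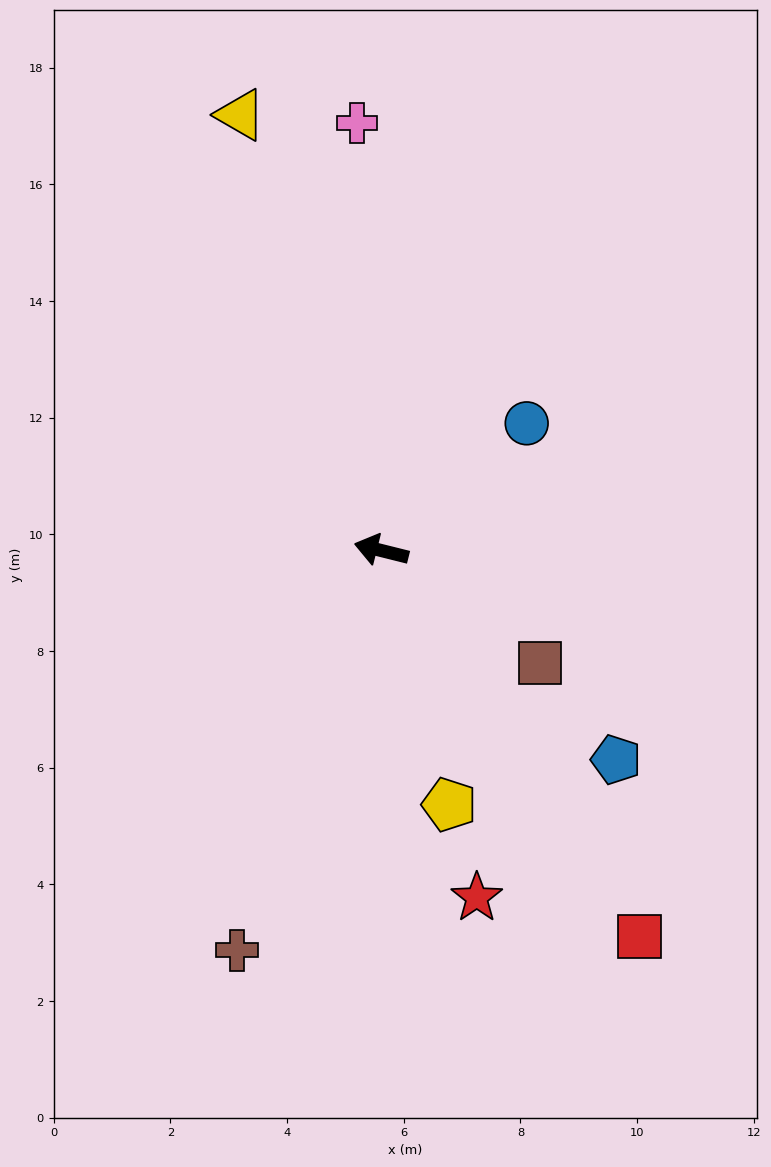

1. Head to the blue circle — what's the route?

turn right 125°, forward 3.3 m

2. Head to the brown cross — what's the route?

turn left 84°, forward 7.3 m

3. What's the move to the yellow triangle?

turn right 58°, forward 7.8 m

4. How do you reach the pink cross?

turn right 73°, forward 7.3 m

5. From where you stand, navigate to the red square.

turn left 138°, forward 8.0 m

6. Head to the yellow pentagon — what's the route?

turn left 119°, forward 4.5 m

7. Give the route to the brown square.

turn left 159°, forward 3.3 m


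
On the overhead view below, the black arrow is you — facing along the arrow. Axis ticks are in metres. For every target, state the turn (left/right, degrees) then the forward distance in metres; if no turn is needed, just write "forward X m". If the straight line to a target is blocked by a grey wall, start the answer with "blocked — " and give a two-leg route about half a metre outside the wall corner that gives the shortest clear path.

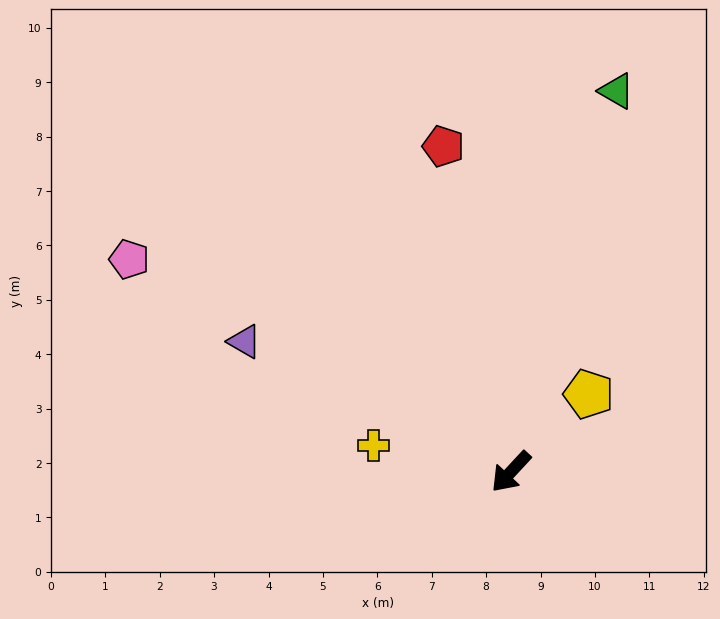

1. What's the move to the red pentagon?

turn right 125°, forward 6.1 m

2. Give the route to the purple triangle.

turn right 73°, forward 5.5 m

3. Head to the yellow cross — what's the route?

turn right 58°, forward 2.6 m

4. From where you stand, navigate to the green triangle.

turn right 153°, forward 7.3 m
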